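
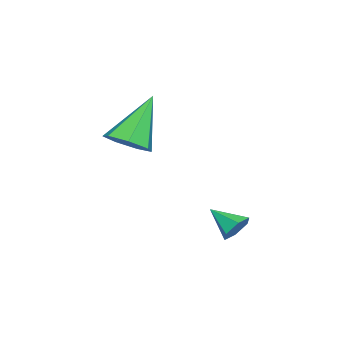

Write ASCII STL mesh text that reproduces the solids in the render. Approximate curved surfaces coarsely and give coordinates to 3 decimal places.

solid 
facet normal 0.268 0.819 -0.507
outer loop
vertex 3.509 1.01 -0.424
vertex 3.026 1.173 -0.416
vertex 3.345 1.302 -0.039
endloop
endfacet
facet normal 0.724 -0.365 0.585
outer loop
vertex 3.509 1.01 -0.424
vertex 3.345 1.302 -0.039
vertex 2.754 0.347 0.096
endloop
endfacet
facet normal 0.270 0.818 -0.508
outer loop
vertex 3.345 1.302 -0.039
vertex 3.026 1.173 -0.416
vertex 2.862 1.466 -0.032
endloop
endfacet
facet normal 0.051 0.109 0.993
outer loop
vertex 3.345 1.302 -0.039
vertex 2.862 1.466 -0.032
vertex 2.754 0.347 0.096
endloop
endfacet
facet normal 0.269 0.818 -0.509
outer loop
vertex 2.862 1.466 -0.032
vertex 3.026 1.173 -0.416
vertex 2.543 1.337 -0.408
endloop
endfacet
facet normal -0.778 0.145 0.611
outer loop
vertex 2.862 1.466 -0.032
vertex 2.543 1.337 -0.408
vertex 2.754 0.347 0.096
endloop
endfacet
facet normal 0.270 0.819 -0.506
outer loop
vertex 2.543 1.337 -0.408
vertex 3.026 1.173 -0.416
vertex 2.707 1.045 -0.793
endloop
endfacet
facet normal -0.940 -0.291 -0.179
outer loop
vertex 2.543 1.337 -0.408
vertex 2.707 1.045 -0.793
vertex 2.754 0.347 0.096
endloop
endfacet
facet normal 0.270 0.819 -0.506
outer loop
vertex 2.707 1.045 -0.793
vertex 3.026 1.173 -0.416
vertex 3.19 0.881 -0.801
endloop
endfacet
facet normal -0.269 -0.764 -0.586
outer loop
vertex 2.707 1.045 -0.793
vertex 3.19 0.881 -0.801
vertex 2.754 0.347 0.096
endloop
endfacet
facet normal 0.268 0.819 -0.507
outer loop
vertex 3.19 0.881 -0.801
vertex 3.026 1.173 -0.416
vertex 3.509 1.01 -0.424
endloop
endfacet
facet normal 0.564 -0.801 -0.203
outer loop
vertex 3.19 0.881 -0.801
vertex 3.509 1.01 -0.424
vertex 2.754 0.347 0.096
endloop
endfacet
facet normal 0.533 -0.232 -0.814
outer loop
vertex 2.201 -2.138 2.146
vertex 1.57 -2.387 1.804
vertex 1.867 -1.688 1.799
endloop
endfacet
facet normal 0.455 0.730 0.510
outer loop
vertex 2.201 -2.138 2.146
vertex 1.867 -1.688 1.799
vertex 0.57 -1.953 3.336
endloop
endfacet
facet normal 0.530 -0.231 -0.816
outer loop
vertex 1.867 -1.688 1.799
vertex 1.57 -2.387 1.804
vertex 1.308 -1.764 1.457
endloop
endfacet
facet normal -0.157 0.987 0.038
outer loop
vertex 1.867 -1.688 1.799
vertex 1.308 -1.764 1.457
vertex 0.57 -1.953 3.336
endloop
endfacet
facet normal 0.531 -0.230 -0.815
outer loop
vertex 1.308 -1.764 1.457
vertex 1.57 -2.387 1.804
vertex 0.947 -2.31 1.376
endloop
endfacet
facet normal -0.789 0.559 -0.254
outer loop
vertex 1.308 -1.764 1.457
vertex 0.947 -2.31 1.376
vertex 0.57 -1.953 3.336
endloop
endfacet
facet normal 0.531 -0.232 -0.815
outer loop
vertex 0.947 -2.31 1.376
vertex 1.57 -2.387 1.804
vertex 1.055 -2.914 1.618
endloop
endfacet
facet normal -0.963 -0.230 -0.143
outer loop
vertex 0.947 -2.31 1.376
vertex 1.055 -2.914 1.618
vertex 0.57 -1.953 3.336
endloop
endfacet
facet normal 0.531 -0.232 -0.815
outer loop
vertex 1.055 -2.914 1.618
vertex 1.57 -2.387 1.804
vertex 1.55 -3.122 2.0
endloop
endfacet
facet normal -0.550 -0.786 0.284
outer loop
vertex 1.055 -2.914 1.618
vertex 1.55 -3.122 2.0
vertex 0.57 -1.953 3.336
endloop
endfacet
facet normal 0.532 -0.232 -0.815
outer loop
vertex 1.55 -3.122 2.0
vertex 1.57 -2.387 1.804
vertex 2.061 -2.776 2.235
endloop
endfacet
facet normal 0.142 -0.691 0.709
outer loop
vertex 1.55 -3.122 2.0
vertex 2.061 -2.776 2.235
vertex 0.57 -1.953 3.336
endloop
endfacet
facet normal 0.532 -0.230 -0.815
outer loop
vertex 2.061 -2.776 2.235
vertex 1.57 -2.387 1.804
vertex 2.201 -2.138 2.146
endloop
endfacet
facet normal 0.588 -0.016 0.809
outer loop
vertex 2.061 -2.776 2.235
vertex 2.201 -2.138 2.146
vertex 0.57 -1.953 3.336
endloop
endfacet

endsolid


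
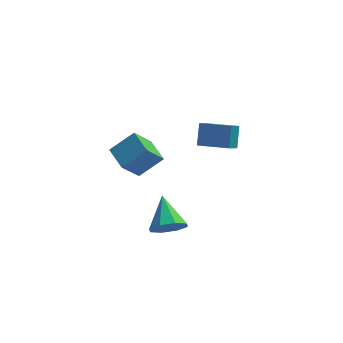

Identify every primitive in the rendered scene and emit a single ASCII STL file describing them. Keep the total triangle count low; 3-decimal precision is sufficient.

solid 
facet normal -0.897 0.389 -0.210
outer loop
vertex 2.617 1.606 1.365
vertex 3.061 2.317 0.783
vertex 2.508 0.733 0.212
endloop
endfacet
facet normal -0.435 -0.697 0.569
outer loop
vertex 4.239 -0.017 0.617
vertex 2.617 1.606 1.365
vertex 2.508 0.733 0.212
endloop
endfacet
facet normal -0.897 0.389 -0.209
outer loop
vertex 2.508 0.733 0.212
vertex 3.061 2.317 0.783
vertex 2.951 1.444 -0.369
endloop
endfacet
facet normal -0.075 -0.602 -0.795
outer loop
vertex 2.951 1.444 -0.369
vertex 4.239 -0.017 0.617
vertex 2.508 0.733 0.212
endloop
endfacet
facet normal 0.075 0.603 0.794
outer loop
vertex 2.617 1.606 1.365
vertex 4.792 1.567 1.188
vertex 3.061 2.317 0.783
endloop
endfacet
facet normal -0.435 -0.697 0.570
outer loop
vertex 4.349 0.856 1.769
vertex 2.617 1.606 1.365
vertex 4.239 -0.017 0.617
endloop
endfacet
facet normal 0.075 0.602 0.795
outer loop
vertex 4.349 0.856 1.769
vertex 4.792 1.567 1.188
vertex 2.617 1.606 1.365
endloop
endfacet
facet normal 0.435 0.697 -0.570
outer loop
vertex 3.061 2.317 0.783
vertex 4.792 1.567 1.188
vertex 2.951 1.444 -0.369
endloop
endfacet
facet normal -0.076 -0.603 -0.794
outer loop
vertex 4.683 0.694 0.035
vertex 4.239 -0.017 0.617
vertex 2.951 1.444 -0.369
endloop
endfacet
facet normal 0.435 0.698 -0.569
outer loop
vertex 2.951 1.444 -0.369
vertex 4.792 1.567 1.188
vertex 4.683 0.694 0.035
endloop
endfacet
facet normal 0.897 -0.389 0.209
outer loop
vertex 4.683 0.694 0.035
vertex 4.349 0.856 1.769
vertex 4.239 -0.017 0.617
endloop
endfacet
facet normal 0.897 -0.388 0.209
outer loop
vertex 4.792 1.567 1.188
vertex 4.349 0.856 1.769
vertex 4.683 0.694 0.035
endloop
endfacet
facet normal 0.174 -0.820 -0.546
outer loop
vertex 2.02 -3.343 -2.925
vertex 1.037 -3.231 -3.406
vertex 2.054 -2.872 -3.622
endloop
endfacet
facet normal 0.815 0.461 0.351
outer loop
vertex 2.02 -3.343 -2.925
vertex 2.054 -2.872 -3.622
vertex 0.663 -1.469 -2.234
endloop
endfacet
facet normal 0.174 -0.820 -0.545
outer loop
vertex 2.054 -2.872 -3.622
vertex 1.037 -3.231 -3.406
vertex 1.493 -2.611 -4.193
endloop
endfacet
facet normal 0.581 0.786 -0.212
outer loop
vertex 2.054 -2.872 -3.622
vertex 1.493 -2.611 -4.193
vertex 0.663 -1.469 -2.234
endloop
endfacet
facet normal 0.174 -0.820 -0.545
outer loop
vertex 1.493 -2.611 -4.193
vertex 1.037 -3.231 -3.406
vertex 0.664 -2.714 -4.303
endloop
endfacet
facet normal -0.038 0.856 -0.515
outer loop
vertex 1.493 -2.611 -4.193
vertex 0.664 -2.714 -4.303
vertex 0.663 -1.469 -2.234
endloop
endfacet
facet normal 0.175 -0.820 -0.545
outer loop
vertex 0.664 -2.714 -4.303
vertex 1.037 -3.231 -3.406
vertex 0.054 -3.12 -3.888
endloop
endfacet
facet normal -0.678 0.630 -0.379
outer loop
vertex 0.664 -2.714 -4.303
vertex 0.054 -3.12 -3.888
vertex 0.663 -1.469 -2.234
endloop
endfacet
facet normal 0.175 -0.820 -0.545
outer loop
vertex 0.054 -3.12 -3.888
vertex 1.037 -3.231 -3.406
vertex 0.02 -3.591 -3.191
endloop
endfacet
facet normal -0.964 0.240 0.115
outer loop
vertex 0.054 -3.12 -3.888
vertex 0.02 -3.591 -3.191
vertex 0.663 -1.469 -2.234
endloop
endfacet
facet normal 0.175 -0.820 -0.545
outer loop
vertex 0.02 -3.591 -3.191
vertex 1.037 -3.231 -3.406
vertex 0.582 -3.851 -2.62
endloop
endfacet
facet normal -0.729 -0.085 0.679
outer loop
vertex 0.02 -3.591 -3.191
vertex 0.582 -3.851 -2.62
vertex 0.663 -1.469 -2.234
endloop
endfacet
facet normal 0.174 -0.820 -0.546
outer loop
vertex 0.582 -3.851 -2.62
vertex 1.037 -3.231 -3.406
vertex 1.41 -3.749 -2.51
endloop
endfacet
facet normal -0.111 -0.155 0.982
outer loop
vertex 0.582 -3.851 -2.62
vertex 1.41 -3.749 -2.51
vertex 0.663 -1.469 -2.234
endloop
endfacet
facet normal 0.174 -0.819 -0.546
outer loop
vertex 1.41 -3.749 -2.51
vertex 1.037 -3.231 -3.406
vertex 2.02 -3.343 -2.925
endloop
endfacet
facet normal 0.528 0.071 0.846
outer loop
vertex 1.41 -3.749 -2.51
vertex 2.02 -3.343 -2.925
vertex 0.663 -1.469 -2.234
endloop
endfacet
facet normal -0.751 -0.255 -0.609
outer loop
vertex -1.281 -5.096 3.283
vertex -1.98 -3.809 3.606
vertex -0.448 -4.302 1.924
endloop
endfacet
facet normal 0.466 -0.858 -0.215
outer loop
vertex 0.82 -3.871 2.954
vertex -1.281 -5.096 3.283
vertex -0.448 -4.302 1.924
endloop
endfacet
facet normal -0.751 -0.256 -0.609
outer loop
vertex -0.448 -4.302 1.924
vertex -1.98 -3.809 3.606
vertex -1.148 -3.016 2.247
endloop
endfacet
facet normal 0.468 0.446 -0.763
outer loop
vertex -1.148 -3.016 2.247
vertex 0.82 -3.871 2.954
vertex -0.448 -4.302 1.924
endloop
endfacet
facet normal -0.468 -0.446 0.763
outer loop
vertex -1.281 -5.096 3.283
vertex -0.712 -3.378 4.636
vertex -1.98 -3.809 3.606
endloop
endfacet
facet normal 0.467 -0.858 -0.215
outer loop
vertex -0.012 -4.664 4.313
vertex -1.281 -5.096 3.283
vertex 0.82 -3.871 2.954
endloop
endfacet
facet normal -0.468 -0.446 0.763
outer loop
vertex -0.012 -4.664 4.313
vertex -0.712 -3.378 4.636
vertex -1.281 -5.096 3.283
endloop
endfacet
facet normal -0.466 0.858 0.215
outer loop
vertex -1.98 -3.809 3.606
vertex -0.712 -3.378 4.636
vertex -1.148 -3.016 2.247
endloop
endfacet
facet normal 0.468 0.446 -0.763
outer loop
vertex 0.121 -2.584 3.277
vertex 0.82 -3.871 2.954
vertex -1.148 -3.016 2.247
endloop
endfacet
facet normal -0.467 0.858 0.215
outer loop
vertex -1.148 -3.016 2.247
vertex -0.712 -3.378 4.636
vertex 0.121 -2.584 3.277
endloop
endfacet
facet normal 0.751 0.255 0.609
outer loop
vertex 0.121 -2.584 3.277
vertex -0.012 -4.664 4.313
vertex 0.82 -3.871 2.954
endloop
endfacet
facet normal 0.751 0.256 0.609
outer loop
vertex -0.712 -3.378 4.636
vertex -0.012 -4.664 4.313
vertex 0.121 -2.584 3.277
endloop
endfacet

endsolid


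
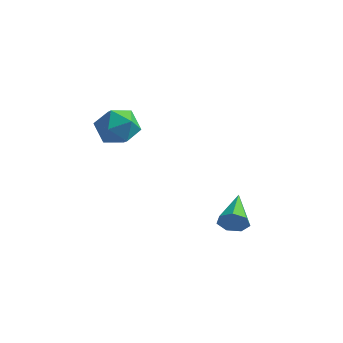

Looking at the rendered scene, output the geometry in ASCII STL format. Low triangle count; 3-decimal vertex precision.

solid 
facet normal 0.220 -0.940 -0.261
outer loop
vertex 3.075 1.656 -1.846
vertex 2.797 1.416 -1.215
vertex 2.458 1.514 -1.854
endloop
endfacet
facet normal -0.116 0.553 -0.825
outer loop
vertex 3.075 1.656 -1.846
vertex 2.458 1.514 -1.854
vertex 2.383 3.184 -0.725
endloop
endfacet
facet normal 0.220 -0.940 -0.261
outer loop
vertex 2.458 1.514 -1.854
vertex 2.797 1.416 -1.215
vertex 2.096 1.298 -1.38
endloop
endfacet
facet normal -0.819 0.295 -0.491
outer loop
vertex 2.458 1.514 -1.854
vertex 2.096 1.298 -1.38
vertex 2.383 3.184 -0.725
endloop
endfacet
facet normal 0.220 -0.940 -0.261
outer loop
vertex 2.096 1.298 -1.38
vertex 2.797 1.416 -1.215
vertex 2.263 1.171 -0.782
endloop
endfacet
facet normal -0.959 0.049 0.278
outer loop
vertex 2.096 1.298 -1.38
vertex 2.263 1.171 -0.782
vertex 2.383 3.184 -0.725
endloop
endfacet
facet normal 0.220 -0.940 -0.260
outer loop
vertex 2.263 1.171 -0.782
vertex 2.797 1.416 -1.215
vertex 2.831 1.229 -0.51
endloop
endfacet
facet normal -0.432 0.000 0.902
outer loop
vertex 2.263 1.171 -0.782
vertex 2.831 1.229 -0.51
vertex 2.383 3.184 -0.725
endloop
endfacet
facet normal 0.221 -0.940 -0.260
outer loop
vertex 2.831 1.229 -0.51
vertex 2.797 1.416 -1.215
vertex 3.375 1.428 -0.768
endloop
endfacet
facet normal 0.365 0.184 0.912
outer loop
vertex 2.831 1.229 -0.51
vertex 3.375 1.428 -0.768
vertex 2.383 3.184 -0.725
endloop
endfacet
facet normal 0.221 -0.940 -0.260
outer loop
vertex 3.375 1.428 -0.768
vertex 2.797 1.416 -1.215
vertex 3.483 1.618 -1.362
endloop
endfacet
facet normal 0.834 0.464 0.300
outer loop
vertex 3.375 1.428 -0.768
vertex 3.483 1.618 -1.362
vertex 2.383 3.184 -0.725
endloop
endfacet
facet normal 0.221 -0.940 -0.260
outer loop
vertex 3.483 1.618 -1.362
vertex 2.797 1.416 -1.215
vertex 3.075 1.656 -1.846
endloop
endfacet
facet normal 0.619 0.627 -0.473
outer loop
vertex 3.483 1.618 -1.362
vertex 3.075 1.656 -1.846
vertex 2.383 3.184 -0.725
endloop
endfacet
facet normal 0.348 0.168 0.922
outer loop
vertex -2.362 2.729 3.717
vertex -2.933 1.886 4.086
vertex -1.921 1.74 3.731
endloop
endfacet
facet normal 0.823 0.373 0.429
outer loop
vertex -2.362 2.729 3.717
vertex -1.921 1.74 3.731
vertex -1.769 2.388 2.877
endloop
endfacet
facet normal 0.510 0.860 0.011
outer loop
vertex -2.362 2.729 3.717
vertex -1.769 2.388 2.877
vertex -2.687 2.935 2.704
endloop
endfacet
facet normal -0.157 0.957 0.245
outer loop
vertex -2.362 2.729 3.717
vertex -2.687 2.935 2.704
vertex -3.407 2.625 3.452
endloop
endfacet
facet normal -0.258 0.529 0.809
outer loop
vertex -2.362 2.729 3.717
vertex -3.407 2.625 3.452
vertex -2.933 1.886 4.086
endloop
endfacet
facet normal 0.981 -0.194 0.027
outer loop
vertex -1.769 2.388 2.877
vertex -1.921 1.74 3.731
vertex -1.973 1.335 2.728
endloop
endfacet
facet normal 0.213 -0.524 0.824
outer loop
vertex -1.921 1.74 3.731
vertex -2.933 1.886 4.086
vertex -2.693 1.025 3.476
endloop
endfacet
facet normal -0.766 0.058 0.640
outer loop
vertex -2.933 1.886 4.086
vertex -3.407 2.625 3.452
vertex -3.611 1.572 3.303
endloop
endfacet
facet normal -0.604 0.749 -0.271
outer loop
vertex -3.407 2.625 3.452
vertex -2.687 2.935 2.704
vertex -3.459 2.22 2.449
endloop
endfacet
facet normal 0.476 0.593 -0.650
outer loop
vertex -2.687 2.935 2.704
vertex -1.769 2.388 2.877
vertex -2.447 2.074 2.094
endloop
endfacet
facet normal 0.157 -0.957 -0.245
outer loop
vertex -3.018 1.231 2.463
vertex -1.973 1.335 2.728
vertex -2.693 1.025 3.476
endloop
endfacet
facet normal -0.510 -0.860 -0.011
outer loop
vertex -3.018 1.231 2.463
vertex -2.693 1.025 3.476
vertex -3.611 1.572 3.303
endloop
endfacet
facet normal -0.823 -0.373 -0.429
outer loop
vertex -3.018 1.231 2.463
vertex -3.611 1.572 3.303
vertex -3.459 2.22 2.449
endloop
endfacet
facet normal -0.348 -0.168 -0.922
outer loop
vertex -3.018 1.231 2.463
vertex -3.459 2.22 2.449
vertex -2.447 2.074 2.094
endloop
endfacet
facet normal 0.258 -0.529 -0.809
outer loop
vertex -3.018 1.231 2.463
vertex -2.447 2.074 2.094
vertex -1.973 1.335 2.728
endloop
endfacet
facet normal 0.604 -0.749 0.271
outer loop
vertex -2.693 1.025 3.476
vertex -1.973 1.335 2.728
vertex -1.921 1.74 3.731
endloop
endfacet
facet normal -0.476 -0.593 0.650
outer loop
vertex -3.611 1.572 3.303
vertex -2.693 1.025 3.476
vertex -2.933 1.886 4.086
endloop
endfacet
facet normal -0.981 0.194 -0.027
outer loop
vertex -3.459 2.22 2.449
vertex -3.611 1.572 3.303
vertex -3.407 2.625 3.452
endloop
endfacet
facet normal -0.213 0.524 -0.824
outer loop
vertex -2.447 2.074 2.094
vertex -3.459 2.22 2.449
vertex -2.687 2.935 2.704
endloop
endfacet
facet normal 0.766 -0.058 -0.640
outer loop
vertex -1.973 1.335 2.728
vertex -2.447 2.074 2.094
vertex -1.769 2.388 2.877
endloop
endfacet

endsolid


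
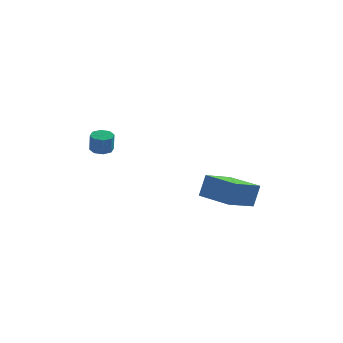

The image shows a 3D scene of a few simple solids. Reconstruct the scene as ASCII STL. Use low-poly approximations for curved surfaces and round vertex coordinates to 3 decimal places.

solid 
facet normal -0.075 0.248 -0.966
outer loop
vertex -2.871 -1.884 0.126
vertex -3.418 -2.046 0.127
vertex -3.142 -1.558 0.231
endloop
endfacet
facet normal 0.781 0.618 0.097
outer loop
vertex -2.871 -1.884 0.126
vertex -3.142 -1.558 0.231
vertex -2.796 -2.131 1.092
endloop
endfacet
facet normal 0.780 0.618 0.098
outer loop
vertex -2.796 -2.131 1.092
vertex -3.142 -1.558 0.231
vertex -3.067 -1.806 1.197
endloop
endfacet
facet normal 0.076 -0.249 0.966
outer loop
vertex -2.796 -2.131 1.092
vertex -3.067 -1.806 1.197
vertex -3.342 -2.294 1.093
endloop
endfacet
facet normal -0.075 0.248 -0.966
outer loop
vertex -3.142 -1.558 0.231
vertex -3.418 -2.046 0.127
vertex -3.574 -1.518 0.275
endloop
endfacet
facet normal 0.114 0.964 0.239
outer loop
vertex -3.142 -1.558 0.231
vertex -3.574 -1.518 0.275
vertex -3.067 -1.806 1.197
endloop
endfacet
facet normal 0.114 0.964 0.239
outer loop
vertex -3.067 -1.806 1.197
vertex -3.574 -1.518 0.275
vertex -3.499 -1.766 1.241
endloop
endfacet
facet normal 0.075 -0.248 0.966
outer loop
vertex -3.067 -1.806 1.197
vertex -3.499 -1.766 1.241
vertex -3.342 -2.294 1.093
endloop
endfacet
facet normal -0.075 0.249 -0.966
outer loop
vertex -3.574 -1.518 0.275
vertex -3.418 -2.046 0.127
vertex -3.915 -1.788 0.232
endloop
endfacet
facet normal -0.621 0.746 0.240
outer loop
vertex -3.574 -1.518 0.275
vertex -3.915 -1.788 0.232
vertex -3.499 -1.766 1.241
endloop
endfacet
facet normal -0.622 0.745 0.240
outer loop
vertex -3.499 -1.766 1.241
vertex -3.915 -1.788 0.232
vertex -3.839 -2.036 1.198
endloop
endfacet
facet normal 0.075 -0.248 0.966
outer loop
vertex -3.499 -1.766 1.241
vertex -3.839 -2.036 1.198
vertex -3.342 -2.294 1.093
endloop
endfacet
facet normal -0.076 0.247 -0.966
outer loop
vertex -3.915 -1.788 0.232
vertex -3.418 -2.046 0.127
vertex -3.964 -2.209 0.128
endloop
endfacet
facet normal -0.991 0.090 0.101
outer loop
vertex -3.915 -1.788 0.232
vertex -3.964 -2.209 0.128
vertex -3.839 -2.036 1.198
endloop
endfacet
facet normal -0.991 0.093 0.101
outer loop
vertex -3.839 -2.036 1.198
vertex -3.964 -2.209 0.128
vertex -3.889 -2.456 1.094
endloop
endfacet
facet normal 0.075 -0.248 0.966
outer loop
vertex -3.839 -2.036 1.198
vertex -3.889 -2.456 1.094
vertex -3.342 -2.294 1.093
endloop
endfacet
facet normal -0.076 0.249 -0.966
outer loop
vertex -3.964 -2.209 0.128
vertex -3.418 -2.046 0.127
vertex -3.693 -2.534 0.023
endloop
endfacet
facet normal -0.780 -0.619 -0.098
outer loop
vertex -3.964 -2.209 0.128
vertex -3.693 -2.534 0.023
vertex -3.889 -2.456 1.094
endloop
endfacet
facet normal -0.781 -0.617 -0.098
outer loop
vertex -3.889 -2.456 1.094
vertex -3.693 -2.534 0.023
vertex -3.618 -2.782 0.989
endloop
endfacet
facet normal 0.075 -0.248 0.966
outer loop
vertex -3.889 -2.456 1.094
vertex -3.618 -2.782 0.989
vertex -3.342 -2.294 1.093
endloop
endfacet
facet normal -0.075 0.248 -0.966
outer loop
vertex -3.693 -2.534 0.023
vertex -3.418 -2.046 0.127
vertex -3.261 -2.574 -0.021
endloop
endfacet
facet normal -0.114 -0.964 -0.239
outer loop
vertex -3.693 -2.534 0.023
vertex -3.261 -2.574 -0.021
vertex -3.618 -2.782 0.989
endloop
endfacet
facet normal -0.114 -0.964 -0.239
outer loop
vertex -3.618 -2.782 0.989
vertex -3.261 -2.574 -0.021
vertex -3.186 -2.822 0.945
endloop
endfacet
facet normal 0.075 -0.248 0.966
outer loop
vertex -3.618 -2.782 0.989
vertex -3.186 -2.822 0.945
vertex -3.342 -2.294 1.093
endloop
endfacet
facet normal -0.075 0.248 -0.966
outer loop
vertex -3.261 -2.574 -0.021
vertex -3.418 -2.046 0.127
vertex -2.921 -2.304 0.022
endloop
endfacet
facet normal 0.622 -0.745 -0.240
outer loop
vertex -3.261 -2.574 -0.021
vertex -2.921 -2.304 0.022
vertex -3.186 -2.822 0.945
endloop
endfacet
facet normal 0.621 -0.746 -0.240
outer loop
vertex -3.186 -2.822 0.945
vertex -2.921 -2.304 0.022
vertex -2.845 -2.552 0.988
endloop
endfacet
facet normal 0.075 -0.249 0.966
outer loop
vertex -3.186 -2.822 0.945
vertex -2.845 -2.552 0.988
vertex -3.342 -2.294 1.093
endloop
endfacet
facet normal -0.075 0.248 -0.966
outer loop
vertex -2.921 -2.304 0.022
vertex -3.418 -2.046 0.127
vertex -2.871 -1.884 0.126
endloop
endfacet
facet normal 0.990 -0.093 -0.102
outer loop
vertex -2.921 -2.304 0.022
vertex -2.871 -1.884 0.126
vertex -2.845 -2.552 0.988
endloop
endfacet
facet normal 0.991 -0.091 -0.100
outer loop
vertex -2.845 -2.552 0.988
vertex -2.871 -1.884 0.126
vertex -2.796 -2.131 1.092
endloop
endfacet
facet normal 0.076 -0.247 0.966
outer loop
vertex -2.845 -2.552 0.988
vertex -2.796 -2.131 1.092
vertex -3.342 -2.294 1.093
endloop
endfacet
facet normal -0.591 -0.741 0.319
outer loop
vertex 2.86 -2.162 -1.8
vertex 1.337 -0.928 -1.753
vertex 2.578 -2.464 -3.022
endloop
endfacet
facet normal 0.777 -0.629 -0.024
outer loop
vertex 3.623 -1.152 -3.587
vertex 2.86 -2.162 -1.8
vertex 2.578 -2.464 -3.022
endloop
endfacet
facet normal -0.591 -0.741 0.319
outer loop
vertex 2.578 -2.464 -3.022
vertex 1.337 -0.928 -1.753
vertex 1.055 -1.23 -2.975
endloop
endfacet
facet normal -0.219 -0.234 -0.947
outer loop
vertex 1.055 -1.23 -2.975
vertex 3.623 -1.152 -3.587
vertex 2.578 -2.464 -3.022
endloop
endfacet
facet normal 0.219 0.234 0.947
outer loop
vertex 2.86 -2.162 -1.8
vertex 2.382 0.384 -2.318
vertex 1.337 -0.928 -1.753
endloop
endfacet
facet normal 0.777 -0.629 -0.024
outer loop
vertex 3.905 -0.85 -2.365
vertex 2.86 -2.162 -1.8
vertex 3.623 -1.152 -3.587
endloop
endfacet
facet normal 0.219 0.234 0.947
outer loop
vertex 3.905 -0.85 -2.365
vertex 2.382 0.384 -2.318
vertex 2.86 -2.162 -1.8
endloop
endfacet
facet normal -0.777 0.629 0.024
outer loop
vertex 1.337 -0.928 -1.753
vertex 2.382 0.384 -2.318
vertex 1.055 -1.23 -2.975
endloop
endfacet
facet normal -0.219 -0.234 -0.947
outer loop
vertex 2.1 0.082 -3.54
vertex 3.623 -1.152 -3.587
vertex 1.055 -1.23 -2.975
endloop
endfacet
facet normal -0.777 0.629 0.024
outer loop
vertex 1.055 -1.23 -2.975
vertex 2.382 0.384 -2.318
vertex 2.1 0.082 -3.54
endloop
endfacet
facet normal 0.591 0.741 -0.319
outer loop
vertex 2.1 0.082 -3.54
vertex 3.905 -0.85 -2.365
vertex 3.623 -1.152 -3.587
endloop
endfacet
facet normal 0.591 0.741 -0.319
outer loop
vertex 2.382 0.384 -2.318
vertex 3.905 -0.85 -2.365
vertex 2.1 0.082 -3.54
endloop
endfacet

endsolid


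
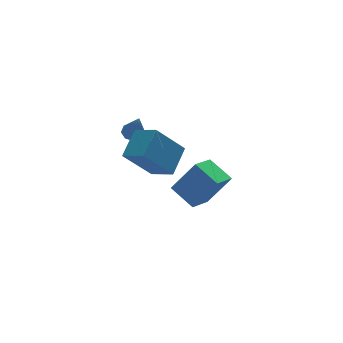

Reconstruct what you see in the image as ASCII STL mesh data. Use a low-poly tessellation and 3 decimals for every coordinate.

solid 
facet normal -0.507 0.238 -0.828
outer loop
vertex 1.793 0.906 -4.137
vertex 1.219 2.189 -3.416
vertex 2.941 1.688 -4.615
endloop
endfacet
facet normal 0.364 -0.812 -0.456
outer loop
vertex 4.001 1.191 -2.884
vertex 1.793 0.906 -4.137
vertex 2.941 1.688 -4.615
endloop
endfacet
facet normal -0.507 0.238 -0.828
outer loop
vertex 2.941 1.688 -4.615
vertex 1.219 2.189 -3.416
vertex 2.367 2.972 -3.894
endloop
endfacet
facet normal 0.781 0.532 -0.326
outer loop
vertex 2.367 2.972 -3.894
vertex 4.001 1.191 -2.884
vertex 2.941 1.688 -4.615
endloop
endfacet
facet normal -0.781 -0.533 0.326
outer loop
vertex 1.793 0.906 -4.137
vertex 2.279 1.692 -1.685
vertex 1.219 2.189 -3.416
endloop
endfacet
facet normal 0.364 -0.812 -0.456
outer loop
vertex 2.853 0.408 -2.406
vertex 1.793 0.906 -4.137
vertex 4.001 1.191 -2.884
endloop
endfacet
facet normal -0.782 -0.532 0.325
outer loop
vertex 2.853 0.408 -2.406
vertex 2.279 1.692 -1.685
vertex 1.793 0.906 -4.137
endloop
endfacet
facet normal -0.364 0.812 0.456
outer loop
vertex 1.219 2.189 -3.416
vertex 2.279 1.692 -1.685
vertex 2.367 2.972 -3.894
endloop
endfacet
facet normal 0.781 0.532 -0.325
outer loop
vertex 3.427 2.474 -2.163
vertex 4.001 1.191 -2.884
vertex 2.367 2.972 -3.894
endloop
endfacet
facet normal -0.363 0.812 0.456
outer loop
vertex 2.367 2.972 -3.894
vertex 2.279 1.692 -1.685
vertex 3.427 2.474 -2.163
endloop
endfacet
facet normal 0.507 -0.238 0.828
outer loop
vertex 3.427 2.474 -2.163
vertex 2.853 0.408 -2.406
vertex 4.001 1.191 -2.884
endloop
endfacet
facet normal 0.507 -0.238 0.828
outer loop
vertex 2.279 1.692 -1.685
vertex 2.853 0.408 -2.406
vertex 3.427 2.474 -2.163
endloop
endfacet
facet normal -0.654 0.009 0.756
outer loop
vertex -0.884 -0.93 3.269
vertex -1.478 0.174 2.741
vertex -1.903 -1.893 2.399
endloop
endfacet
facet normal 0.436 -0.812 0.388
outer loop
vertex -0.482 -1.914 0.759
vertex -0.884 -0.93 3.269
vertex -1.903 -1.893 2.399
endloop
endfacet
facet normal -0.655 0.010 0.756
outer loop
vertex -1.903 -1.893 2.399
vertex -1.478 0.174 2.741
vertex -2.496 -0.789 1.871
endloop
endfacet
facet normal -0.617 -0.584 -0.527
outer loop
vertex -2.496 -0.789 1.871
vertex -0.482 -1.914 0.759
vertex -1.903 -1.893 2.399
endloop
endfacet
facet normal 0.617 0.584 0.527
outer loop
vertex -0.884 -0.93 3.269
vertex -0.057 0.153 1.101
vertex -1.478 0.174 2.741
endloop
endfacet
facet normal 0.436 -0.812 0.388
outer loop
vertex 0.536 -0.951 1.629
vertex -0.884 -0.93 3.269
vertex -0.482 -1.914 0.759
endloop
endfacet
facet normal 0.617 0.584 0.527
outer loop
vertex 0.536 -0.951 1.629
vertex -0.057 0.153 1.101
vertex -0.884 -0.93 3.269
endloop
endfacet
facet normal -0.436 0.812 -0.388
outer loop
vertex -1.478 0.174 2.741
vertex -0.057 0.153 1.101
vertex -2.496 -0.789 1.871
endloop
endfacet
facet normal -0.617 -0.584 -0.527
outer loop
vertex -1.076 -0.81 0.231
vertex -0.482 -1.914 0.759
vertex -2.496 -0.789 1.871
endloop
endfacet
facet normal -0.436 0.812 -0.388
outer loop
vertex -2.496 -0.789 1.871
vertex -0.057 0.153 1.101
vertex -1.076 -0.81 0.231
endloop
endfacet
facet normal 0.655 -0.009 -0.756
outer loop
vertex -1.076 -0.81 0.231
vertex 0.536 -0.951 1.629
vertex -0.482 -1.914 0.759
endloop
endfacet
facet normal 0.655 -0.010 -0.756
outer loop
vertex -0.057 0.153 1.101
vertex 0.536 -0.951 1.629
vertex -1.076 -0.81 0.231
endloop
endfacet
facet normal 0.060 0.544 -0.837
outer loop
vertex -0.201 2.504 1.281
vertex -0.692 2.278 1.099
vertex -0.548 2.736 1.407
endloop
endfacet
facet normal 0.566 0.483 0.668
outer loop
vertex -0.201 2.504 1.281
vertex -0.548 2.736 1.407
vertex -0.808 1.222 2.721
endloop
endfacet
facet normal 0.061 0.544 -0.837
outer loop
vertex -0.548 2.736 1.407
vertex -0.692 2.278 1.099
vertex -0.98 2.7 1.352
endloop
endfacet
facet normal -0.149 0.663 0.734
outer loop
vertex -0.548 2.736 1.407
vertex -0.98 2.7 1.352
vertex -0.808 1.222 2.721
endloop
endfacet
facet normal 0.061 0.544 -0.837
outer loop
vertex -0.98 2.7 1.352
vertex -0.692 2.278 1.099
vertex -1.243 2.417 1.149
endloop
endfacet
facet normal -0.784 0.371 0.499
outer loop
vertex -0.98 2.7 1.352
vertex -1.243 2.417 1.149
vertex -0.808 1.222 2.721
endloop
endfacet
facet normal 0.061 0.544 -0.837
outer loop
vertex -1.243 2.417 1.149
vertex -0.692 2.278 1.099
vertex -1.183 2.053 0.917
endloop
endfacet
facet normal -0.970 -0.223 0.099
outer loop
vertex -1.243 2.417 1.149
vertex -1.183 2.053 0.917
vertex -0.808 1.222 2.721
endloop
endfacet
facet normal 0.059 0.546 -0.835
outer loop
vertex -1.183 2.053 0.917
vertex -0.692 2.278 1.099
vertex -0.835 1.821 0.79
endloop
endfacet
facet normal -0.597 -0.769 -0.230
outer loop
vertex -1.183 2.053 0.917
vertex -0.835 1.821 0.79
vertex -0.808 1.222 2.721
endloop
endfacet
facet normal 0.061 0.546 -0.836
outer loop
vertex -0.835 1.821 0.79
vertex -0.692 2.278 1.099
vertex -0.404 1.857 0.845
endloop
endfacet
facet normal 0.117 -0.948 -0.296
outer loop
vertex -0.835 1.821 0.79
vertex -0.404 1.857 0.845
vertex -0.808 1.222 2.721
endloop
endfacet
facet normal 0.059 0.545 -0.836
outer loop
vertex -0.404 1.857 0.845
vertex -0.692 2.278 1.099
vertex -0.141 2.14 1.048
endloop
endfacet
facet normal 0.752 -0.656 -0.060
outer loop
vertex -0.404 1.857 0.845
vertex -0.141 2.14 1.048
vertex -0.808 1.222 2.721
endloop
endfacet
facet normal 0.059 0.545 -0.836
outer loop
vertex -0.141 2.14 1.048
vertex -0.692 2.278 1.099
vertex -0.201 2.504 1.281
endloop
endfacet
facet normal 0.938 -0.063 0.340
outer loop
vertex -0.141 2.14 1.048
vertex -0.201 2.504 1.281
vertex -0.808 1.222 2.721
endloop
endfacet

endsolid


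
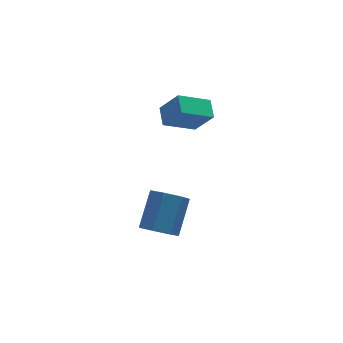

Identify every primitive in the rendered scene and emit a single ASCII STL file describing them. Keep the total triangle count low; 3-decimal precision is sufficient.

solid 
facet normal -0.887 -0.014 0.462
outer loop
vertex -2.503 0.933 3.779
vertex -2.293 1.923 4.212
vertex -3.176 1.632 2.507
endloop
endfacet
facet normal -0.191 -0.899 -0.393
outer loop
vertex -1.527 1.657 1.648
vertex -2.503 0.933 3.779
vertex -3.176 1.632 2.507
endloop
endfacet
facet normal -0.887 -0.013 0.462
outer loop
vertex -3.176 1.632 2.507
vertex -2.293 1.923 4.212
vertex -2.966 2.622 2.939
endloop
endfacet
facet normal -0.421 0.436 -0.795
outer loop
vertex -2.966 2.622 2.939
vertex -1.527 1.657 1.648
vertex -3.176 1.632 2.507
endloop
endfacet
facet normal 0.421 -0.437 0.795
outer loop
vertex -2.503 0.933 3.779
vertex -0.644 1.948 3.353
vertex -2.293 1.923 4.212
endloop
endfacet
facet normal -0.191 -0.900 -0.393
outer loop
vertex -0.854 0.958 2.921
vertex -2.503 0.933 3.779
vertex -1.527 1.657 1.648
endloop
endfacet
facet normal 0.421 -0.436 0.795
outer loop
vertex -0.854 0.958 2.921
vertex -0.644 1.948 3.353
vertex -2.503 0.933 3.779
endloop
endfacet
facet normal 0.191 0.900 0.393
outer loop
vertex -2.293 1.923 4.212
vertex -0.644 1.948 3.353
vertex -2.966 2.622 2.939
endloop
endfacet
facet normal -0.420 0.437 -0.795
outer loop
vertex -1.317 2.647 2.081
vertex -1.527 1.657 1.648
vertex -2.966 2.622 2.939
endloop
endfacet
facet normal 0.191 0.899 0.393
outer loop
vertex -2.966 2.622 2.939
vertex -0.644 1.948 3.353
vertex -1.317 2.647 2.081
endloop
endfacet
facet normal 0.887 0.014 -0.461
outer loop
vertex -1.317 2.647 2.081
vertex -0.854 0.958 2.921
vertex -1.527 1.657 1.648
endloop
endfacet
facet normal 0.887 0.013 -0.462
outer loop
vertex -0.644 1.948 3.353
vertex -0.854 0.958 2.921
vertex -1.317 2.647 2.081
endloop
endfacet
facet normal -0.476 -0.557 -0.680
outer loop
vertex -3.666 -0.718 -3.716
vertex -4.399 -0.907 -3.048
vertex -4.334 -0.15 -3.714
endloop
endfacet
facet normal 0.439 0.519 -0.733
outer loop
vertex -3.666 -0.718 -3.716
vertex -4.334 -0.15 -3.714
vertex -2.647 0.476 -2.261
endloop
endfacet
facet normal 0.439 0.519 -0.733
outer loop
vertex -2.647 0.476 -2.261
vertex -4.334 -0.15 -3.714
vertex -3.315 1.043 -2.259
endloop
endfacet
facet normal 0.476 0.558 0.680
outer loop
vertex -2.647 0.476 -2.261
vertex -3.315 1.043 -2.259
vertex -3.381 0.287 -1.592
endloop
endfacet
facet normal -0.476 -0.557 -0.680
outer loop
vertex -4.334 -0.15 -3.714
vertex -4.399 -0.907 -3.048
vertex -5.051 -0.152 -3.21
endloop
endfacet
facet normal -0.322 0.830 -0.455
outer loop
vertex -4.334 -0.15 -3.714
vertex -5.051 -0.152 -3.21
vertex -3.315 1.043 -2.259
endloop
endfacet
facet normal -0.322 0.830 -0.455
outer loop
vertex -3.315 1.043 -2.259
vertex -5.051 -0.152 -3.21
vertex -4.032 1.041 -1.755
endloop
endfacet
facet normal 0.476 0.558 0.680
outer loop
vertex -3.315 1.043 -2.259
vertex -4.032 1.041 -1.755
vertex -3.381 0.287 -1.592
endloop
endfacet
facet normal -0.476 -0.557 -0.680
outer loop
vertex -5.051 -0.152 -3.21
vertex -4.399 -0.907 -3.048
vertex -5.278 -0.722 -2.584
endloop
endfacet
facet normal -0.840 0.516 0.165
outer loop
vertex -5.051 -0.152 -3.21
vertex -5.278 -0.722 -2.584
vertex -4.032 1.041 -1.755
endloop
endfacet
facet normal -0.840 0.516 0.165
outer loop
vertex -4.032 1.041 -1.755
vertex -5.278 -0.722 -2.584
vertex -4.259 0.471 -1.129
endloop
endfacet
facet normal 0.476 0.558 0.680
outer loop
vertex -4.032 1.041 -1.755
vertex -4.259 0.471 -1.129
vertex -3.381 0.287 -1.592
endloop
endfacet
facet normal -0.476 -0.558 -0.680
outer loop
vertex -5.278 -0.722 -2.584
vertex -4.399 -0.907 -3.048
vertex -4.843 -1.431 -2.307
endloop
endfacet
facet normal -0.726 -0.187 0.662
outer loop
vertex -5.278 -0.722 -2.584
vertex -4.843 -1.431 -2.307
vertex -4.259 0.471 -1.129
endloop
endfacet
facet normal -0.726 -0.187 0.662
outer loop
vertex -4.259 0.471 -1.129
vertex -4.843 -1.431 -2.307
vertex -3.824 -0.238 -0.852
endloop
endfacet
facet normal 0.476 0.558 0.680
outer loop
vertex -4.259 0.471 -1.129
vertex -3.824 -0.238 -0.852
vertex -3.381 0.287 -1.592
endloop
endfacet
facet normal -0.476 -0.558 -0.680
outer loop
vertex -4.843 -1.431 -2.307
vertex -4.399 -0.907 -3.048
vertex -4.074 -1.745 -2.588
endloop
endfacet
facet normal -0.065 -0.749 0.659
outer loop
vertex -4.843 -1.431 -2.307
vertex -4.074 -1.745 -2.588
vertex -3.824 -0.238 -0.852
endloop
endfacet
facet normal -0.065 -0.749 0.659
outer loop
vertex -3.824 -0.238 -0.852
vertex -4.074 -1.745 -2.588
vertex -3.055 -0.552 -1.133
endloop
endfacet
facet normal 0.476 0.557 0.680
outer loop
vertex -3.824 -0.238 -0.852
vertex -3.055 -0.552 -1.133
vertex -3.381 0.287 -1.592
endloop
endfacet
facet normal -0.476 -0.558 -0.680
outer loop
vertex -4.074 -1.745 -2.588
vertex -4.399 -0.907 -3.048
vertex -3.55 -1.428 -3.215
endloop
endfacet
facet normal 0.645 -0.747 0.161
outer loop
vertex -4.074 -1.745 -2.588
vertex -3.55 -1.428 -3.215
vertex -3.055 -0.552 -1.133
endloop
endfacet
facet normal 0.646 -0.746 0.160
outer loop
vertex -3.055 -0.552 -1.133
vertex -3.55 -1.428 -3.215
vertex -2.532 -0.234 -1.76
endloop
endfacet
facet normal 0.477 0.557 0.680
outer loop
vertex -3.055 -0.552 -1.133
vertex -2.532 -0.234 -1.76
vertex -3.381 0.287 -1.592
endloop
endfacet
facet normal -0.476 -0.558 -0.680
outer loop
vertex -3.55 -1.428 -3.215
vertex -4.399 -0.907 -3.048
vertex -3.666 -0.718 -3.716
endloop
endfacet
facet normal 0.870 -0.182 -0.459
outer loop
vertex -3.55 -1.428 -3.215
vertex -3.666 -0.718 -3.716
vertex -2.532 -0.234 -1.76
endloop
endfacet
facet normal 0.869 -0.183 -0.459
outer loop
vertex -2.532 -0.234 -1.76
vertex -3.666 -0.718 -3.716
vertex -2.647 0.476 -2.261
endloop
endfacet
facet normal 0.476 0.557 0.680
outer loop
vertex -2.532 -0.234 -1.76
vertex -2.647 0.476 -2.261
vertex -3.381 0.287 -1.592
endloop
endfacet

endsolid


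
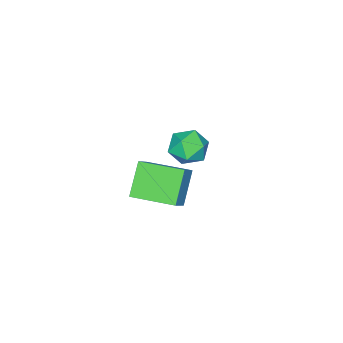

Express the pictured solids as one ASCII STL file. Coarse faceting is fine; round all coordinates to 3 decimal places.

solid 
facet normal -0.720 -0.216 -0.659
outer loop
vertex 2.674 -2.536 1.94
vertex 2.022 -0.53 1.994
vertex 3.823 -2.125 0.549
endloop
endfacet
facet normal 0.309 -0.951 -0.026
outer loop
vertex 4.738 -1.85 1.386
vertex 2.674 -2.536 1.94
vertex 3.823 -2.125 0.549
endloop
endfacet
facet normal -0.720 -0.217 -0.659
outer loop
vertex 3.823 -2.125 0.549
vertex 2.022 -0.53 1.994
vertex 3.17 -0.119 0.603
endloop
endfacet
facet normal 0.621 0.222 -0.752
outer loop
vertex 3.17 -0.119 0.603
vertex 4.738 -1.85 1.386
vertex 3.823 -2.125 0.549
endloop
endfacet
facet normal -0.621 -0.222 0.752
outer loop
vertex 2.674 -2.536 1.94
vertex 2.937 -0.255 2.831
vertex 2.022 -0.53 1.994
endloop
endfacet
facet normal 0.309 -0.951 -0.026
outer loop
vertex 3.59 -2.261 2.777
vertex 2.674 -2.536 1.94
vertex 4.738 -1.85 1.386
endloop
endfacet
facet normal -0.620 -0.222 0.752
outer loop
vertex 3.59 -2.261 2.777
vertex 2.937 -0.255 2.831
vertex 2.674 -2.536 1.94
endloop
endfacet
facet normal -0.309 0.951 0.026
outer loop
vertex 2.022 -0.53 1.994
vertex 2.937 -0.255 2.831
vertex 3.17 -0.119 0.603
endloop
endfacet
facet normal 0.621 0.222 -0.752
outer loop
vertex 4.086 0.156 1.44
vertex 4.738 -1.85 1.386
vertex 3.17 -0.119 0.603
endloop
endfacet
facet normal -0.309 0.951 0.026
outer loop
vertex 3.17 -0.119 0.603
vertex 2.937 -0.255 2.831
vertex 4.086 0.156 1.44
endloop
endfacet
facet normal 0.721 0.216 0.659
outer loop
vertex 4.086 0.156 1.44
vertex 3.59 -2.261 2.777
vertex 4.738 -1.85 1.386
endloop
endfacet
facet normal 0.720 0.217 0.659
outer loop
vertex 2.937 -0.255 2.831
vertex 3.59 -2.261 2.777
vertex 4.086 0.156 1.44
endloop
endfacet
facet normal -0.570 0.570 0.593
outer loop
vertex -1.843 -2.836 -0.251
vertex -2.731 -3.204 -0.751
vertex -2.345 -3.722 0.118
endloop
endfacet
facet normal 0.028 0.371 0.928
outer loop
vertex -1.843 -2.836 -0.251
vertex -2.345 -3.722 0.118
vertex -1.264 -3.691 0.073
endloop
endfacet
facet normal 0.584 0.602 0.545
outer loop
vertex -1.843 -2.836 -0.251
vertex -1.264 -3.691 0.073
vertex -0.981 -3.154 -0.823
endloop
endfacet
facet normal 0.330 0.944 -0.027
outer loop
vertex -1.843 -2.836 -0.251
vertex -0.981 -3.154 -0.823
vertex -1.887 -2.852 -1.333
endloop
endfacet
facet normal -0.384 0.923 0.002
outer loop
vertex -1.843 -2.836 -0.251
vertex -1.887 -2.852 -1.333
vertex -2.731 -3.204 -0.751
endloop
endfacet
facet normal 0.049 -0.343 0.938
outer loop
vertex -1.264 -3.691 0.073
vertex -2.345 -3.722 0.118
vertex -1.793 -4.588 -0.227
endloop
endfacet
facet normal -0.918 -0.022 0.395
outer loop
vertex -2.345 -3.722 0.118
vertex -2.731 -3.204 -0.751
vertex -2.699 -4.286 -0.737
endloop
endfacet
facet normal -0.617 0.552 -0.561
outer loop
vertex -2.731 -3.204 -0.751
vertex -1.887 -2.852 -1.333
vertex -2.416 -3.749 -1.633
endloop
endfacet
facet normal 0.537 0.585 -0.608
outer loop
vertex -1.887 -2.852 -1.333
vertex -0.981 -3.154 -0.823
vertex -1.335 -3.718 -1.678
endloop
endfacet
facet normal 0.947 0.032 0.318
outer loop
vertex -0.981 -3.154 -0.823
vertex -1.264 -3.691 0.073
vertex -0.949 -4.236 -0.809
endloop
endfacet
facet normal -0.330 -0.944 0.027
outer loop
vertex -1.837 -4.604 -1.309
vertex -1.793 -4.588 -0.227
vertex -2.699 -4.286 -0.737
endloop
endfacet
facet normal -0.584 -0.602 -0.545
outer loop
vertex -1.837 -4.604 -1.309
vertex -2.699 -4.286 -0.737
vertex -2.416 -3.749 -1.633
endloop
endfacet
facet normal -0.028 -0.371 -0.928
outer loop
vertex -1.837 -4.604 -1.309
vertex -2.416 -3.749 -1.633
vertex -1.335 -3.718 -1.678
endloop
endfacet
facet normal 0.570 -0.570 -0.593
outer loop
vertex -1.837 -4.604 -1.309
vertex -1.335 -3.718 -1.678
vertex -0.949 -4.236 -0.809
endloop
endfacet
facet normal 0.384 -0.923 -0.002
outer loop
vertex -1.837 -4.604 -1.309
vertex -0.949 -4.236 -0.809
vertex -1.793 -4.588 -0.227
endloop
endfacet
facet normal -0.537 -0.585 0.608
outer loop
vertex -2.699 -4.286 -0.737
vertex -1.793 -4.588 -0.227
vertex -2.345 -3.722 0.118
endloop
endfacet
facet normal -0.947 -0.032 -0.318
outer loop
vertex -2.416 -3.749 -1.633
vertex -2.699 -4.286 -0.737
vertex -2.731 -3.204 -0.751
endloop
endfacet
facet normal -0.049 0.343 -0.938
outer loop
vertex -1.335 -3.718 -1.678
vertex -2.416 -3.749 -1.633
vertex -1.887 -2.852 -1.333
endloop
endfacet
facet normal 0.918 0.022 -0.395
outer loop
vertex -0.949 -4.236 -0.809
vertex -1.335 -3.718 -1.678
vertex -0.981 -3.154 -0.823
endloop
endfacet
facet normal 0.617 -0.552 0.561
outer loop
vertex -1.793 -4.588 -0.227
vertex -0.949 -4.236 -0.809
vertex -1.264 -3.691 0.073
endloop
endfacet

endsolid


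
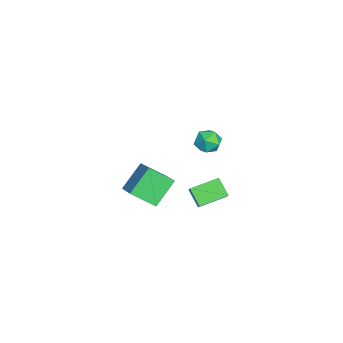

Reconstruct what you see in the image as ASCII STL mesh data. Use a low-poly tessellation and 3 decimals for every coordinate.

solid 
facet normal -0.703 -0.109 -0.702
outer loop
vertex -4.174 -0.143 -4.104
vertex -4.891 1.522 -3.645
vertex -3.354 0.462 -5.019
endloop
endfacet
facet normal 0.383 -0.890 -0.245
outer loop
vertex -2.609 0.578 -4.275
vertex -4.174 -0.143 -4.104
vertex -3.354 0.462 -5.019
endloop
endfacet
facet normal -0.703 -0.110 -0.702
outer loop
vertex -3.354 0.462 -5.019
vertex -4.891 1.522 -3.645
vertex -4.071 2.127 -4.561
endloop
endfacet
facet normal 0.599 0.442 -0.668
outer loop
vertex -4.071 2.127 -4.561
vertex -2.609 0.578 -4.275
vertex -3.354 0.462 -5.019
endloop
endfacet
facet normal -0.598 -0.442 0.668
outer loop
vertex -4.174 -0.143 -4.104
vertex -4.146 1.638 -2.901
vertex -4.891 1.522 -3.645
endloop
endfacet
facet normal 0.383 -0.890 -0.245
outer loop
vertex -3.429 -0.027 -3.359
vertex -4.174 -0.143 -4.104
vertex -2.609 0.578 -4.275
endloop
endfacet
facet normal -0.599 -0.442 0.668
outer loop
vertex -3.429 -0.027 -3.359
vertex -4.146 1.638 -2.901
vertex -4.174 -0.143 -4.104
endloop
endfacet
facet normal -0.383 0.891 0.245
outer loop
vertex -4.891 1.522 -3.645
vertex -4.146 1.638 -2.901
vertex -4.071 2.127 -4.561
endloop
endfacet
facet normal 0.599 0.442 -0.668
outer loop
vertex -3.326 2.243 -3.816
vertex -2.609 0.578 -4.275
vertex -4.071 2.127 -4.561
endloop
endfacet
facet normal -0.384 0.890 0.245
outer loop
vertex -4.071 2.127 -4.561
vertex -4.146 1.638 -2.901
vertex -3.326 2.243 -3.816
endloop
endfacet
facet normal 0.704 0.109 0.702
outer loop
vertex -3.326 2.243 -3.816
vertex -3.429 -0.027 -3.359
vertex -2.609 0.578 -4.275
endloop
endfacet
facet normal 0.703 0.110 0.703
outer loop
vertex -4.146 1.638 -2.901
vertex -3.429 -0.027 -3.359
vertex -3.326 2.243 -3.816
endloop
endfacet
facet normal 0.181 -0.120 0.976
outer loop
vertex 0.026 1.487 4.613
vertex -0.083 0.604 4.525
vertex 0.727 0.967 4.419
endloop
endfacet
facet normal 0.531 0.448 0.719
outer loop
vertex 0.026 1.487 4.613
vertex 0.727 0.967 4.419
vertex 0.625 1.753 4.005
endloop
endfacet
facet normal 0.051 0.895 0.442
outer loop
vertex 0.026 1.487 4.613
vertex 0.625 1.753 4.005
vertex -0.248 1.876 3.857
endloop
endfacet
facet normal -0.596 0.605 0.528
outer loop
vertex 0.026 1.487 4.613
vertex -0.248 1.876 3.857
vertex -0.685 1.166 4.178
endloop
endfacet
facet normal -0.515 -0.022 0.857
outer loop
vertex 0.026 1.487 4.613
vertex -0.685 1.166 4.178
vertex -0.083 0.604 4.525
endloop
endfacet
facet normal 0.956 0.224 0.189
outer loop
vertex 0.625 1.753 4.005
vertex 0.727 0.967 4.419
vertex 0.885 1.034 3.542
endloop
endfacet
facet normal 0.390 -0.693 0.606
outer loop
vertex 0.727 0.967 4.419
vertex -0.083 0.604 4.525
vertex 0.448 0.324 3.863
endloop
endfacet
facet normal -0.737 -0.534 0.415
outer loop
vertex -0.083 0.604 4.525
vertex -0.685 1.166 4.178
vertex -0.425 0.447 3.715
endloop
endfacet
facet normal -0.869 0.481 -0.120
outer loop
vertex -0.685 1.166 4.178
vertex -0.248 1.876 3.857
vertex -0.527 1.233 3.301
endloop
endfacet
facet normal 0.178 0.949 -0.259
outer loop
vertex -0.248 1.876 3.857
vertex 0.625 1.753 4.005
vertex 0.283 1.596 3.195
endloop
endfacet
facet normal 0.596 -0.605 -0.528
outer loop
vertex 0.174 0.713 3.107
vertex 0.885 1.034 3.542
vertex 0.448 0.324 3.863
endloop
endfacet
facet normal -0.051 -0.895 -0.442
outer loop
vertex 0.174 0.713 3.107
vertex 0.448 0.324 3.863
vertex -0.425 0.447 3.715
endloop
endfacet
facet normal -0.531 -0.448 -0.719
outer loop
vertex 0.174 0.713 3.107
vertex -0.425 0.447 3.715
vertex -0.527 1.233 3.301
endloop
endfacet
facet normal -0.181 0.120 -0.976
outer loop
vertex 0.174 0.713 3.107
vertex -0.527 1.233 3.301
vertex 0.283 1.596 3.195
endloop
endfacet
facet normal 0.515 0.022 -0.857
outer loop
vertex 0.174 0.713 3.107
vertex 0.283 1.596 3.195
vertex 0.885 1.034 3.542
endloop
endfacet
facet normal 0.869 -0.481 0.120
outer loop
vertex 0.448 0.324 3.863
vertex 0.885 1.034 3.542
vertex 0.727 0.967 4.419
endloop
endfacet
facet normal -0.178 -0.949 0.259
outer loop
vertex -0.425 0.447 3.715
vertex 0.448 0.324 3.863
vertex -0.083 0.604 4.525
endloop
endfacet
facet normal -0.956 -0.224 -0.189
outer loop
vertex -0.527 1.233 3.301
vertex -0.425 0.447 3.715
vertex -0.685 1.166 4.178
endloop
endfacet
facet normal -0.390 0.693 -0.606
outer loop
vertex 0.283 1.596 3.195
vertex -0.527 1.233 3.301
vertex -0.248 1.876 3.857
endloop
endfacet
facet normal 0.737 0.534 -0.415
outer loop
vertex 0.885 1.034 3.542
vertex 0.283 1.596 3.195
vertex 0.625 1.753 4.005
endloop
endfacet
facet normal -0.563 0.490 0.666
outer loop
vertex -0.466 -2.231 0.91
vertex -0.45 -0.767 -0.153
vertex -1.912 -2.8 0.106
endloop
endfacet
facet normal -0.008 -0.809 0.587
outer loop
vertex -0.77 -3.793 -1.247
vertex -0.466 -2.231 0.91
vertex -1.912 -2.8 0.106
endloop
endfacet
facet normal -0.563 0.490 0.666
outer loop
vertex -1.912 -2.8 0.106
vertex -0.45 -0.767 -0.153
vertex -1.897 -1.335 -0.958
endloop
endfacet
facet normal -0.827 -0.325 -0.459
outer loop
vertex -1.897 -1.335 -0.958
vertex -0.77 -3.793 -1.247
vertex -1.912 -2.8 0.106
endloop
endfacet
facet normal 0.827 0.325 0.460
outer loop
vertex -0.466 -2.231 0.91
vertex 0.692 -1.76 -1.506
vertex -0.45 -0.767 -0.153
endloop
endfacet
facet normal -0.009 -0.809 0.587
outer loop
vertex 0.677 -3.225 -0.442
vertex -0.466 -2.231 0.91
vertex -0.77 -3.793 -1.247
endloop
endfacet
facet normal 0.826 0.325 0.460
outer loop
vertex 0.677 -3.225 -0.442
vertex 0.692 -1.76 -1.506
vertex -0.466 -2.231 0.91
endloop
endfacet
facet normal 0.009 0.810 -0.587
outer loop
vertex -0.45 -0.767 -0.153
vertex 0.692 -1.76 -1.506
vertex -1.897 -1.335 -0.958
endloop
endfacet
facet normal -0.826 -0.325 -0.460
outer loop
vertex -0.754 -2.329 -2.31
vertex -0.77 -3.793 -1.247
vertex -1.897 -1.335 -0.958
endloop
endfacet
facet normal 0.008 0.809 -0.588
outer loop
vertex -1.897 -1.335 -0.958
vertex 0.692 -1.76 -1.506
vertex -0.754 -2.329 -2.31
endloop
endfacet
facet normal 0.563 -0.490 -0.666
outer loop
vertex -0.754 -2.329 -2.31
vertex 0.677 -3.225 -0.442
vertex -0.77 -3.793 -1.247
endloop
endfacet
facet normal 0.563 -0.489 -0.666
outer loop
vertex 0.692 -1.76 -1.506
vertex 0.677 -3.225 -0.442
vertex -0.754 -2.329 -2.31
endloop
endfacet

endsolid


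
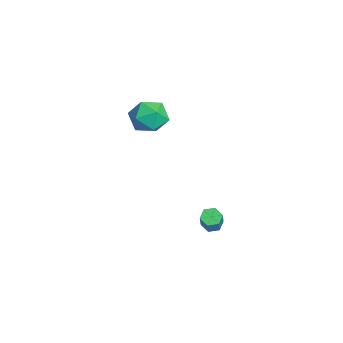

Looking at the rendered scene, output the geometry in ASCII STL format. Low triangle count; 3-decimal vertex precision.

solid 
facet normal -0.635 0.140 -0.759
outer loop
vertex 2.551 1.253 -2.559
vertex 2.174 1.522 -2.194
vertex 2.584 1.837 -2.479
endloop
endfacet
facet normal 0.771 0.044 -0.636
outer loop
vertex 2.551 1.253 -2.559
vertex 2.584 1.837 -2.479
vertex 3.744 0.989 -1.131
endloop
endfacet
facet normal 0.771 0.046 -0.635
outer loop
vertex 3.744 0.989 -1.131
vertex 2.584 1.837 -2.479
vertex 3.776 1.573 -1.05
endloop
endfacet
facet normal 0.634 -0.140 0.760
outer loop
vertex 3.744 0.989 -1.131
vertex 3.776 1.573 -1.05
vertex 3.366 1.258 -0.766
endloop
endfacet
facet normal -0.635 0.139 -0.760
outer loop
vertex 2.584 1.837 -2.479
vertex 2.174 1.522 -2.194
vertex 2.206 2.106 -2.114
endloop
endfacet
facet normal 0.433 0.879 -0.199
outer loop
vertex 2.584 1.837 -2.479
vertex 2.206 2.106 -2.114
vertex 3.776 1.573 -1.05
endloop
endfacet
facet normal 0.434 0.879 -0.200
outer loop
vertex 3.776 1.573 -1.05
vertex 2.206 2.106 -2.114
vertex 3.399 1.842 -0.685
endloop
endfacet
facet normal 0.635 -0.141 0.760
outer loop
vertex 3.776 1.573 -1.05
vertex 3.399 1.842 -0.685
vertex 3.366 1.258 -0.766
endloop
endfacet
facet normal -0.635 0.139 -0.760
outer loop
vertex 2.206 2.106 -2.114
vertex 2.174 1.522 -2.194
vertex 1.796 1.791 -1.829
endloop
endfacet
facet normal -0.338 0.834 0.436
outer loop
vertex 2.206 2.106 -2.114
vertex 1.796 1.791 -1.829
vertex 3.399 1.842 -0.685
endloop
endfacet
facet normal -0.338 0.834 0.437
outer loop
vertex 3.399 1.842 -0.685
vertex 1.796 1.791 -1.829
vertex 2.989 1.527 -0.401
endloop
endfacet
facet normal 0.635 -0.141 0.760
outer loop
vertex 3.399 1.842 -0.685
vertex 2.989 1.527 -0.401
vertex 3.366 1.258 -0.766
endloop
endfacet
facet normal -0.634 0.140 -0.760
outer loop
vertex 1.796 1.791 -1.829
vertex 2.174 1.522 -2.194
vertex 1.764 1.207 -1.91
endloop
endfacet
facet normal -0.771 -0.046 0.635
outer loop
vertex 1.796 1.791 -1.829
vertex 1.764 1.207 -1.91
vertex 2.989 1.527 -0.401
endloop
endfacet
facet normal -0.771 -0.043 0.635
outer loop
vertex 2.989 1.527 -0.401
vertex 1.764 1.207 -1.91
vertex 2.956 0.943 -0.481
endloop
endfacet
facet normal 0.635 -0.140 0.759
outer loop
vertex 2.989 1.527 -0.401
vertex 2.956 0.943 -0.481
vertex 3.366 1.258 -0.766
endloop
endfacet
facet normal -0.635 0.141 -0.760
outer loop
vertex 1.764 1.207 -1.91
vertex 2.174 1.522 -2.194
vertex 2.141 0.938 -2.275
endloop
endfacet
facet normal -0.434 -0.879 0.200
outer loop
vertex 1.764 1.207 -1.91
vertex 2.141 0.938 -2.275
vertex 2.956 0.943 -0.481
endloop
endfacet
facet normal -0.433 -0.879 0.199
outer loop
vertex 2.956 0.943 -0.481
vertex 2.141 0.938 -2.275
vertex 3.334 0.674 -0.846
endloop
endfacet
facet normal 0.635 -0.139 0.760
outer loop
vertex 2.956 0.943 -0.481
vertex 3.334 0.674 -0.846
vertex 3.366 1.258 -0.766
endloop
endfacet
facet normal -0.635 0.141 -0.760
outer loop
vertex 2.141 0.938 -2.275
vertex 2.174 1.522 -2.194
vertex 2.551 1.253 -2.559
endloop
endfacet
facet normal 0.338 -0.834 -0.436
outer loop
vertex 2.141 0.938 -2.275
vertex 2.551 1.253 -2.559
vertex 3.334 0.674 -0.846
endloop
endfacet
facet normal 0.338 -0.834 -0.436
outer loop
vertex 3.334 0.674 -0.846
vertex 2.551 1.253 -2.559
vertex 3.744 0.989 -1.131
endloop
endfacet
facet normal 0.635 -0.139 0.760
outer loop
vertex 3.334 0.674 -0.846
vertex 3.744 0.989 -1.131
vertex 3.366 1.258 -0.766
endloop
endfacet
facet normal -0.597 0.116 0.794
outer loop
vertex -4.274 -0.1 3.023
vertex -5.005 -0.966 2.6
vertex -4.087 -1.254 3.333
endloop
endfacet
facet normal 0.080 0.271 0.959
outer loop
vertex -4.274 -0.1 3.023
vertex -4.087 -1.254 3.333
vertex -3.15 -0.543 3.054
endloop
endfacet
facet normal 0.299 0.795 0.528
outer loop
vertex -4.274 -0.1 3.023
vertex -3.15 -0.543 3.054
vertex -3.488 0.184 2.15
endloop
endfacet
facet normal -0.243 0.965 0.095
outer loop
vertex -4.274 -0.1 3.023
vertex -3.488 0.184 2.15
vertex -4.635 -0.077 1.869
endloop
endfacet
facet normal -0.797 0.545 0.260
outer loop
vertex -4.274 -0.1 3.023
vertex -4.635 -0.077 1.869
vertex -5.005 -0.966 2.6
endloop
endfacet
facet normal 0.477 -0.306 0.824
outer loop
vertex -3.15 -0.543 3.054
vertex -4.087 -1.254 3.333
vertex -3.185 -1.683 2.651
endloop
endfacet
facet normal -0.618 -0.556 0.556
outer loop
vertex -4.087 -1.254 3.333
vertex -5.005 -0.966 2.6
vertex -4.332 -1.944 2.37
endloop
endfacet
facet normal -0.941 0.138 -0.309
outer loop
vertex -5.005 -0.966 2.6
vertex -4.635 -0.077 1.869
vertex -4.67 -1.217 1.466
endloop
endfacet
facet normal -0.045 0.817 -0.574
outer loop
vertex -4.635 -0.077 1.869
vertex -3.488 0.184 2.15
vertex -3.733 -0.506 1.187
endloop
endfacet
facet normal 0.831 0.542 0.125
outer loop
vertex -3.488 0.184 2.15
vertex -3.15 -0.543 3.054
vertex -2.815 -0.794 1.92
endloop
endfacet
facet normal 0.243 -0.965 -0.095
outer loop
vertex -3.546 -1.66 1.497
vertex -3.185 -1.683 2.651
vertex -4.332 -1.944 2.37
endloop
endfacet
facet normal -0.299 -0.795 -0.528
outer loop
vertex -3.546 -1.66 1.497
vertex -4.332 -1.944 2.37
vertex -4.67 -1.217 1.466
endloop
endfacet
facet normal -0.080 -0.271 -0.959
outer loop
vertex -3.546 -1.66 1.497
vertex -4.67 -1.217 1.466
vertex -3.733 -0.506 1.187
endloop
endfacet
facet normal 0.597 -0.116 -0.794
outer loop
vertex -3.546 -1.66 1.497
vertex -3.733 -0.506 1.187
vertex -2.815 -0.794 1.92
endloop
endfacet
facet normal 0.797 -0.545 -0.260
outer loop
vertex -3.546 -1.66 1.497
vertex -2.815 -0.794 1.92
vertex -3.185 -1.683 2.651
endloop
endfacet
facet normal 0.045 -0.817 0.574
outer loop
vertex -4.332 -1.944 2.37
vertex -3.185 -1.683 2.651
vertex -4.087 -1.254 3.333
endloop
endfacet
facet normal -0.831 -0.542 -0.125
outer loop
vertex -4.67 -1.217 1.466
vertex -4.332 -1.944 2.37
vertex -5.005 -0.966 2.6
endloop
endfacet
facet normal -0.477 0.306 -0.824
outer loop
vertex -3.733 -0.506 1.187
vertex -4.67 -1.217 1.466
vertex -4.635 -0.077 1.869
endloop
endfacet
facet normal 0.618 0.556 -0.556
outer loop
vertex -2.815 -0.794 1.92
vertex -3.733 -0.506 1.187
vertex -3.488 0.184 2.15
endloop
endfacet
facet normal 0.941 -0.138 0.309
outer loop
vertex -3.185 -1.683 2.651
vertex -2.815 -0.794 1.92
vertex -3.15 -0.543 3.054
endloop
endfacet

endsolid


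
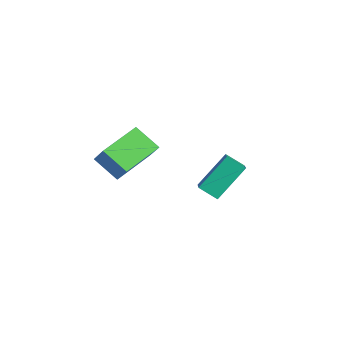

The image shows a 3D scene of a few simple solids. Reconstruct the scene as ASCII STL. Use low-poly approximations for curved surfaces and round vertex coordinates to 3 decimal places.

solid 
facet normal -0.629 -0.579 0.518
outer loop
vertex -2.703 -0.981 0.373
vertex -2.897 0.352 1.626
vertex -3.696 -0.499 -0.294
endloop
endfacet
facet normal 0.106 -0.725 -0.681
outer loop
vertex -3.123 0.028 -0.766
vertex -2.703 -0.981 0.373
vertex -3.696 -0.499 -0.294
endloop
endfacet
facet normal -0.630 -0.579 0.518
outer loop
vertex -3.696 -0.499 -0.294
vertex -2.897 0.352 1.626
vertex -3.89 0.835 0.959
endloop
endfacet
facet normal -0.770 0.374 -0.517
outer loop
vertex -3.89 0.835 0.959
vertex -3.123 0.028 -0.766
vertex -3.696 -0.499 -0.294
endloop
endfacet
facet normal 0.770 -0.374 0.517
outer loop
vertex -2.703 -0.981 0.373
vertex -2.324 0.879 1.154
vertex -2.897 0.352 1.626
endloop
endfacet
facet normal 0.105 -0.725 -0.681
outer loop
vertex -2.13 -0.455 -0.099
vertex -2.703 -0.981 0.373
vertex -3.123 0.028 -0.766
endloop
endfacet
facet normal 0.770 -0.374 0.517
outer loop
vertex -2.13 -0.455 -0.099
vertex -2.324 0.879 1.154
vertex -2.703 -0.981 0.373
endloop
endfacet
facet normal -0.105 0.724 0.681
outer loop
vertex -2.897 0.352 1.626
vertex -2.324 0.879 1.154
vertex -3.89 0.835 0.959
endloop
endfacet
facet normal -0.770 0.374 -0.517
outer loop
vertex -3.317 1.361 0.487
vertex -3.123 0.028 -0.766
vertex -3.89 0.835 0.959
endloop
endfacet
facet normal -0.105 0.725 0.681
outer loop
vertex -3.89 0.835 0.959
vertex -2.324 0.879 1.154
vertex -3.317 1.361 0.487
endloop
endfacet
facet normal 0.630 0.579 -0.518
outer loop
vertex -3.317 1.361 0.487
vertex -2.13 -0.455 -0.099
vertex -3.123 0.028 -0.766
endloop
endfacet
facet normal 0.629 0.579 -0.519
outer loop
vertex -2.324 0.879 1.154
vertex -2.13 -0.455 -0.099
vertex -3.317 1.361 0.487
endloop
endfacet
facet normal -0.704 -0.409 0.580
outer loop
vertex -2.721 -4.966 3.807
vertex -3.365 -3.299 4.202
vertex -3.418 -5.025 2.919
endloop
endfacet
facet normal 0.352 -0.911 -0.216
outer loop
vertex -2.515 -4.501 2.178
vertex -2.721 -4.966 3.807
vertex -3.418 -5.025 2.919
endloop
endfacet
facet normal -0.705 -0.409 0.579
outer loop
vertex -3.418 -5.025 2.919
vertex -3.365 -3.299 4.202
vertex -4.061 -3.357 3.314
endloop
endfacet
facet normal -0.616 -0.051 -0.786
outer loop
vertex -4.061 -3.357 3.314
vertex -2.515 -4.501 2.178
vertex -3.418 -5.025 2.919
endloop
endfacet
facet normal 0.616 0.051 0.786
outer loop
vertex -2.721 -4.966 3.807
vertex -2.462 -2.775 3.461
vertex -3.365 -3.299 4.202
endloop
endfacet
facet normal 0.351 -0.911 -0.216
outer loop
vertex -1.819 -4.443 3.066
vertex -2.721 -4.966 3.807
vertex -2.515 -4.501 2.178
endloop
endfacet
facet normal 0.616 0.051 0.786
outer loop
vertex -1.819 -4.443 3.066
vertex -2.462 -2.775 3.461
vertex -2.721 -4.966 3.807
endloop
endfacet
facet normal -0.351 0.911 0.216
outer loop
vertex -3.365 -3.299 4.202
vertex -2.462 -2.775 3.461
vertex -4.061 -3.357 3.314
endloop
endfacet
facet normal -0.616 -0.052 -0.786
outer loop
vertex -3.159 -2.834 2.573
vertex -2.515 -4.501 2.178
vertex -4.061 -3.357 3.314
endloop
endfacet
facet normal -0.351 0.911 0.215
outer loop
vertex -4.061 -3.357 3.314
vertex -2.462 -2.775 3.461
vertex -3.159 -2.834 2.573
endloop
endfacet
facet normal 0.705 0.410 -0.579
outer loop
vertex -3.159 -2.834 2.573
vertex -1.819 -4.443 3.066
vertex -2.515 -4.501 2.178
endloop
endfacet
facet normal 0.704 0.409 -0.580
outer loop
vertex -2.462 -2.775 3.461
vertex -1.819 -4.443 3.066
vertex -3.159 -2.834 2.573
endloop
endfacet

endsolid


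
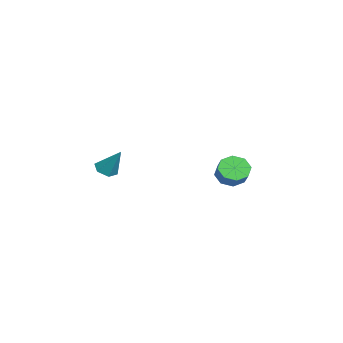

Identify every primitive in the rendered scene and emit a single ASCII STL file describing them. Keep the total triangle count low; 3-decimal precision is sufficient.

solid 
facet normal -0.743 -0.140 -0.654
outer loop
vertex -3.852 1.992 -2.773
vertex -4.365 2.533 -2.306
vertex -3.798 2.633 -2.972
endloop
endfacet
facet normal 0.664 -0.272 -0.696
outer loop
vertex -3.852 1.992 -2.773
vertex -3.798 2.633 -2.972
vertex -3.042 2.145 -2.06
endloop
endfacet
facet normal 0.664 -0.272 -0.696
outer loop
vertex -3.042 2.145 -2.06
vertex -3.798 2.633 -2.972
vertex -2.988 2.786 -2.259
endloop
endfacet
facet normal 0.743 0.141 0.654
outer loop
vertex -3.042 2.145 -2.06
vertex -2.988 2.786 -2.259
vertex -3.555 2.687 -1.594
endloop
endfacet
facet normal -0.743 -0.140 -0.654
outer loop
vertex -3.798 2.633 -2.972
vertex -4.365 2.533 -2.306
vertex -4.076 3.216 -2.781
endloop
endfacet
facet normal 0.526 0.481 -0.701
outer loop
vertex -3.798 2.633 -2.972
vertex -4.076 3.216 -2.781
vertex -2.988 2.786 -2.259
endloop
endfacet
facet normal 0.526 0.480 -0.702
outer loop
vertex -2.988 2.786 -2.259
vertex -4.076 3.216 -2.781
vertex -3.266 3.369 -2.069
endloop
endfacet
facet normal 0.743 0.141 0.654
outer loop
vertex -2.988 2.786 -2.259
vertex -3.266 3.369 -2.069
vertex -3.555 2.687 -1.594
endloop
endfacet
facet normal -0.743 -0.141 -0.655
outer loop
vertex -4.076 3.216 -2.781
vertex -4.365 2.533 -2.306
vertex -4.524 3.399 -2.312
endloop
endfacet
facet normal 0.080 0.952 -0.295
outer loop
vertex -4.076 3.216 -2.781
vertex -4.524 3.399 -2.312
vertex -3.266 3.369 -2.069
endloop
endfacet
facet normal 0.080 0.952 -0.295
outer loop
vertex -3.266 3.369 -2.069
vertex -4.524 3.399 -2.312
vertex -3.713 3.552 -1.599
endloop
endfacet
facet normal 0.744 0.140 0.653
outer loop
vertex -3.266 3.369 -2.069
vertex -3.713 3.552 -1.599
vertex -3.555 2.687 -1.594
endloop
endfacet
facet normal -0.743 -0.141 -0.654
outer loop
vertex -4.524 3.399 -2.312
vertex -4.365 2.533 -2.306
vertex -4.878 3.075 -1.84
endloop
endfacet
facet normal -0.413 0.865 0.284
outer loop
vertex -4.524 3.399 -2.312
vertex -4.878 3.075 -1.84
vertex -3.713 3.552 -1.599
endloop
endfacet
facet normal -0.413 0.865 0.283
outer loop
vertex -3.713 3.552 -1.599
vertex -4.878 3.075 -1.84
vertex -4.068 3.228 -1.127
endloop
endfacet
facet normal 0.743 0.140 0.655
outer loop
vertex -3.713 3.552 -1.599
vertex -4.068 3.228 -1.127
vertex -3.555 2.687 -1.594
endloop
endfacet
facet normal -0.743 -0.141 -0.654
outer loop
vertex -4.878 3.075 -1.84
vertex -4.365 2.533 -2.306
vertex -4.932 2.434 -1.641
endloop
endfacet
facet normal -0.664 0.272 0.696
outer loop
vertex -4.878 3.075 -1.84
vertex -4.932 2.434 -1.641
vertex -4.068 3.228 -1.127
endloop
endfacet
facet normal -0.664 0.272 0.696
outer loop
vertex -4.068 3.228 -1.127
vertex -4.932 2.434 -1.641
vertex -4.122 2.587 -0.928
endloop
endfacet
facet normal 0.743 0.140 0.654
outer loop
vertex -4.068 3.228 -1.127
vertex -4.122 2.587 -0.928
vertex -3.555 2.687 -1.594
endloop
endfacet
facet normal -0.743 -0.141 -0.654
outer loop
vertex -4.932 2.434 -1.641
vertex -4.365 2.533 -2.306
vertex -4.654 1.851 -1.831
endloop
endfacet
facet normal -0.527 -0.480 0.702
outer loop
vertex -4.932 2.434 -1.641
vertex -4.654 1.851 -1.831
vertex -4.122 2.587 -0.928
endloop
endfacet
facet normal -0.526 -0.481 0.702
outer loop
vertex -4.122 2.587 -0.928
vertex -4.654 1.851 -1.831
vertex -3.844 2.004 -1.119
endloop
endfacet
facet normal 0.743 0.140 0.654
outer loop
vertex -4.122 2.587 -0.928
vertex -3.844 2.004 -1.119
vertex -3.555 2.687 -1.594
endloop
endfacet
facet normal -0.744 -0.140 -0.653
outer loop
vertex -4.654 1.851 -1.831
vertex -4.365 2.533 -2.306
vertex -4.207 1.668 -2.301
endloop
endfacet
facet normal -0.080 -0.952 0.295
outer loop
vertex -4.654 1.851 -1.831
vertex -4.207 1.668 -2.301
vertex -3.844 2.004 -1.119
endloop
endfacet
facet normal -0.080 -0.952 0.295
outer loop
vertex -3.844 2.004 -1.119
vertex -4.207 1.668 -2.301
vertex -3.396 1.821 -1.588
endloop
endfacet
facet normal 0.743 0.141 0.655
outer loop
vertex -3.844 2.004 -1.119
vertex -3.396 1.821 -1.588
vertex -3.555 2.687 -1.594
endloop
endfacet
facet normal -0.743 -0.140 -0.655
outer loop
vertex -4.207 1.668 -2.301
vertex -4.365 2.533 -2.306
vertex -3.852 1.992 -2.773
endloop
endfacet
facet normal 0.413 -0.866 -0.284
outer loop
vertex -4.207 1.668 -2.301
vertex -3.852 1.992 -2.773
vertex -3.396 1.821 -1.588
endloop
endfacet
facet normal 0.413 -0.865 -0.284
outer loop
vertex -3.396 1.821 -1.588
vertex -3.852 1.992 -2.773
vertex -3.042 2.145 -2.06
endloop
endfacet
facet normal 0.743 0.141 0.654
outer loop
vertex -3.396 1.821 -1.588
vertex -3.042 2.145 -2.06
vertex -3.555 2.687 -1.594
endloop
endfacet
facet normal -0.340 -0.461 -0.820
outer loop
vertex 3.272 -3.978 0.63
vertex 2.781 -3.584 0.612
vertex 3.314 -3.438 0.309
endloop
endfacet
facet normal 0.998 -0.065 0.021
outer loop
vertex 3.272 -3.978 0.63
vertex 3.314 -3.438 0.309
vertex 3.319 -2.856 1.908
endloop
endfacet
facet normal -0.340 -0.460 -0.820
outer loop
vertex 3.314 -3.438 0.309
vertex 2.781 -3.584 0.612
vertex 2.823 -3.043 0.291
endloop
endfacet
facet normal 0.609 0.745 -0.273
outer loop
vertex 3.314 -3.438 0.309
vertex 2.823 -3.043 0.291
vertex 3.319 -2.856 1.908
endloop
endfacet
facet normal -0.342 -0.460 -0.820
outer loop
vertex 2.823 -3.043 0.291
vertex 2.781 -3.584 0.612
vertex 2.29 -3.189 0.595
endloop
endfacet
facet normal -0.278 0.960 -0.026
outer loop
vertex 2.823 -3.043 0.291
vertex 2.29 -3.189 0.595
vertex 3.319 -2.856 1.908
endloop
endfacet
facet normal -0.341 -0.459 -0.821
outer loop
vertex 2.29 -3.189 0.595
vertex 2.781 -3.584 0.612
vertex 2.248 -3.73 0.915
endloop
endfacet
facet normal -0.775 0.365 0.515
outer loop
vertex 2.29 -3.189 0.595
vertex 2.248 -3.73 0.915
vertex 3.319 -2.856 1.908
endloop
endfacet
facet normal -0.340 -0.461 -0.820
outer loop
vertex 2.248 -3.73 0.915
vertex 2.781 -3.584 0.612
vertex 2.739 -4.124 0.933
endloop
endfacet
facet normal -0.386 -0.445 0.808
outer loop
vertex 2.248 -3.73 0.915
vertex 2.739 -4.124 0.933
vertex 3.319 -2.856 1.908
endloop
endfacet
facet normal -0.340 -0.461 -0.820
outer loop
vertex 2.739 -4.124 0.933
vertex 2.781 -3.584 0.612
vertex 3.272 -3.978 0.63
endloop
endfacet
facet normal 0.500 -0.660 0.561
outer loop
vertex 2.739 -4.124 0.933
vertex 3.272 -3.978 0.63
vertex 3.319 -2.856 1.908
endloop
endfacet

endsolid


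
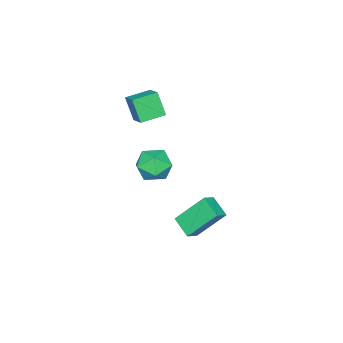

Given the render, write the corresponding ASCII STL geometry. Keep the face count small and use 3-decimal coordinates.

solid 
facet normal -0.871 0.474 0.127
outer loop
vertex -2.459 -4.325 2.253
vertex -1.875 -3.393 2.782
vertex -2.294 -3.659 0.897
endloop
endfacet
facet normal -0.478 -0.764 -0.433
outer loop
vertex -1.065 -4.327 0.718
vertex -2.459 -4.325 2.253
vertex -2.294 -3.659 0.897
endloop
endfacet
facet normal -0.871 0.474 0.127
outer loop
vertex -2.294 -3.659 0.897
vertex -1.875 -3.393 2.782
vertex -1.71 -2.727 1.425
endloop
endfacet
facet normal 0.108 0.438 -0.892
outer loop
vertex -1.71 -2.727 1.425
vertex -1.065 -4.327 0.718
vertex -2.294 -3.659 0.897
endloop
endfacet
facet normal -0.108 -0.438 0.892
outer loop
vertex -2.459 -4.325 2.253
vertex -0.646 -4.061 2.603
vertex -1.875 -3.393 2.782
endloop
endfacet
facet normal -0.478 -0.764 -0.433
outer loop
vertex -1.23 -4.993 2.075
vertex -2.459 -4.325 2.253
vertex -1.065 -4.327 0.718
endloop
endfacet
facet normal -0.109 -0.438 0.893
outer loop
vertex -1.23 -4.993 2.075
vertex -0.646 -4.061 2.603
vertex -2.459 -4.325 2.253
endloop
endfacet
facet normal 0.478 0.764 0.433
outer loop
vertex -1.875 -3.393 2.782
vertex -0.646 -4.061 2.603
vertex -1.71 -2.727 1.425
endloop
endfacet
facet normal 0.109 0.438 -0.892
outer loop
vertex -0.481 -3.395 1.247
vertex -1.065 -4.327 0.718
vertex -1.71 -2.727 1.425
endloop
endfacet
facet normal 0.478 0.764 0.433
outer loop
vertex -1.71 -2.727 1.425
vertex -0.646 -4.061 2.603
vertex -0.481 -3.395 1.247
endloop
endfacet
facet normal 0.871 -0.474 -0.127
outer loop
vertex -0.481 -3.395 1.247
vertex -1.23 -4.993 2.075
vertex -1.065 -4.327 0.718
endloop
endfacet
facet normal 0.871 -0.474 -0.127
outer loop
vertex -0.646 -4.061 2.603
vertex -1.23 -4.993 2.075
vertex -0.481 -3.395 1.247
endloop
endfacet
facet normal -0.385 0.541 0.748
outer loop
vertex 1.867 2.319 -0.423
vertex 2.257 3.376 -0.987
vertex 1.154 2.368 -0.826
endloop
endfacet
facet normal -0.310 -0.839 0.447
outer loop
vertex 1.983 1.204 -2.433
vertex 1.867 2.319 -0.423
vertex 1.154 2.368 -0.826
endloop
endfacet
facet normal -0.386 0.541 0.747
outer loop
vertex 1.154 2.368 -0.826
vertex 2.257 3.376 -0.987
vertex 1.545 3.425 -1.39
endloop
endfacet
facet normal -0.869 0.059 -0.491
outer loop
vertex 1.545 3.425 -1.39
vertex 1.983 1.204 -2.433
vertex 1.154 2.368 -0.826
endloop
endfacet
facet normal 0.869 -0.059 0.491
outer loop
vertex 1.867 2.319 -0.423
vertex 3.086 2.212 -2.594
vertex 2.257 3.376 -0.987
endloop
endfacet
facet normal -0.311 -0.839 0.447
outer loop
vertex 2.695 1.155 -2.03
vertex 1.867 2.319 -0.423
vertex 1.983 1.204 -2.433
endloop
endfacet
facet normal 0.869 -0.060 0.491
outer loop
vertex 2.695 1.155 -2.03
vertex 3.086 2.212 -2.594
vertex 1.867 2.319 -0.423
endloop
endfacet
facet normal 0.311 0.839 -0.447
outer loop
vertex 2.257 3.376 -0.987
vertex 3.086 2.212 -2.594
vertex 1.545 3.425 -1.39
endloop
endfacet
facet normal -0.869 0.059 -0.491
outer loop
vertex 2.373 2.261 -2.997
vertex 1.983 1.204 -2.433
vertex 1.545 3.425 -1.39
endloop
endfacet
facet normal 0.311 0.839 -0.447
outer loop
vertex 1.545 3.425 -1.39
vertex 3.086 2.212 -2.594
vertex 2.373 2.261 -2.997
endloop
endfacet
facet normal 0.386 -0.541 -0.747
outer loop
vertex 2.373 2.261 -2.997
vertex 2.695 1.155 -2.03
vertex 1.983 1.204 -2.433
endloop
endfacet
facet normal 0.385 -0.541 -0.747
outer loop
vertex 3.086 2.212 -2.594
vertex 2.695 1.155 -2.03
vertex 2.373 2.261 -2.997
endloop
endfacet
facet normal -0.491 0.818 -0.300
outer loop
vertex -2.11 -3.057 -4.007
vertex -3.059 -3.437 -3.489
vertex -2.316 -2.78 -2.914
endloop
endfacet
facet normal 0.203 0.958 -0.204
outer loop
vertex -2.11 -3.057 -4.007
vertex -2.316 -2.78 -2.914
vertex -1.257 -3.074 -3.241
endloop
endfacet
facet normal 0.575 0.522 -0.629
outer loop
vertex -2.11 -3.057 -4.007
vertex -1.257 -3.074 -3.241
vertex -1.346 -3.912 -4.018
endloop
endfacet
facet normal 0.113 0.113 -0.987
outer loop
vertex -2.11 -3.057 -4.007
vertex -1.346 -3.912 -4.018
vertex -2.46 -4.136 -4.171
endloop
endfacet
facet normal -0.546 0.296 -0.783
outer loop
vertex -2.11 -3.057 -4.007
vertex -2.46 -4.136 -4.171
vertex -3.059 -3.437 -3.489
endloop
endfacet
facet normal 0.368 0.801 0.472
outer loop
vertex -1.257 -3.074 -3.241
vertex -2.316 -2.78 -2.914
vertex -1.68 -3.464 -2.249
endloop
endfacet
facet normal -0.754 0.576 0.317
outer loop
vertex -2.316 -2.78 -2.914
vertex -3.059 -3.437 -3.489
vertex -2.794 -3.688 -2.402
endloop
endfacet
facet normal -0.843 -0.269 -0.465
outer loop
vertex -3.059 -3.437 -3.489
vertex -2.46 -4.136 -4.171
vertex -2.883 -4.526 -3.179
endloop
endfacet
facet normal 0.223 -0.565 -0.794
outer loop
vertex -2.46 -4.136 -4.171
vertex -1.346 -3.912 -4.018
vertex -1.824 -4.82 -3.506
endloop
endfacet
facet normal 0.972 0.096 -0.215
outer loop
vertex -1.346 -3.912 -4.018
vertex -1.257 -3.074 -3.241
vertex -1.081 -4.163 -2.931
endloop
endfacet
facet normal -0.113 -0.113 0.987
outer loop
vertex -2.03 -4.543 -2.413
vertex -1.68 -3.464 -2.249
vertex -2.794 -3.688 -2.402
endloop
endfacet
facet normal -0.575 -0.522 0.629
outer loop
vertex -2.03 -4.543 -2.413
vertex -2.794 -3.688 -2.402
vertex -2.883 -4.526 -3.179
endloop
endfacet
facet normal -0.203 -0.958 0.204
outer loop
vertex -2.03 -4.543 -2.413
vertex -2.883 -4.526 -3.179
vertex -1.824 -4.82 -3.506
endloop
endfacet
facet normal 0.491 -0.818 0.300
outer loop
vertex -2.03 -4.543 -2.413
vertex -1.824 -4.82 -3.506
vertex -1.081 -4.163 -2.931
endloop
endfacet
facet normal 0.546 -0.296 0.783
outer loop
vertex -2.03 -4.543 -2.413
vertex -1.081 -4.163 -2.931
vertex -1.68 -3.464 -2.249
endloop
endfacet
facet normal -0.223 0.565 0.794
outer loop
vertex -2.794 -3.688 -2.402
vertex -1.68 -3.464 -2.249
vertex -2.316 -2.78 -2.914
endloop
endfacet
facet normal -0.972 -0.096 0.215
outer loop
vertex -2.883 -4.526 -3.179
vertex -2.794 -3.688 -2.402
vertex -3.059 -3.437 -3.489
endloop
endfacet
facet normal -0.368 -0.801 -0.472
outer loop
vertex -1.824 -4.82 -3.506
vertex -2.883 -4.526 -3.179
vertex -2.46 -4.136 -4.171
endloop
endfacet
facet normal 0.754 -0.576 -0.317
outer loop
vertex -1.081 -4.163 -2.931
vertex -1.824 -4.82 -3.506
vertex -1.346 -3.912 -4.018
endloop
endfacet
facet normal 0.843 0.269 0.465
outer loop
vertex -1.68 -3.464 -2.249
vertex -1.081 -4.163 -2.931
vertex -1.257 -3.074 -3.241
endloop
endfacet

endsolid
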